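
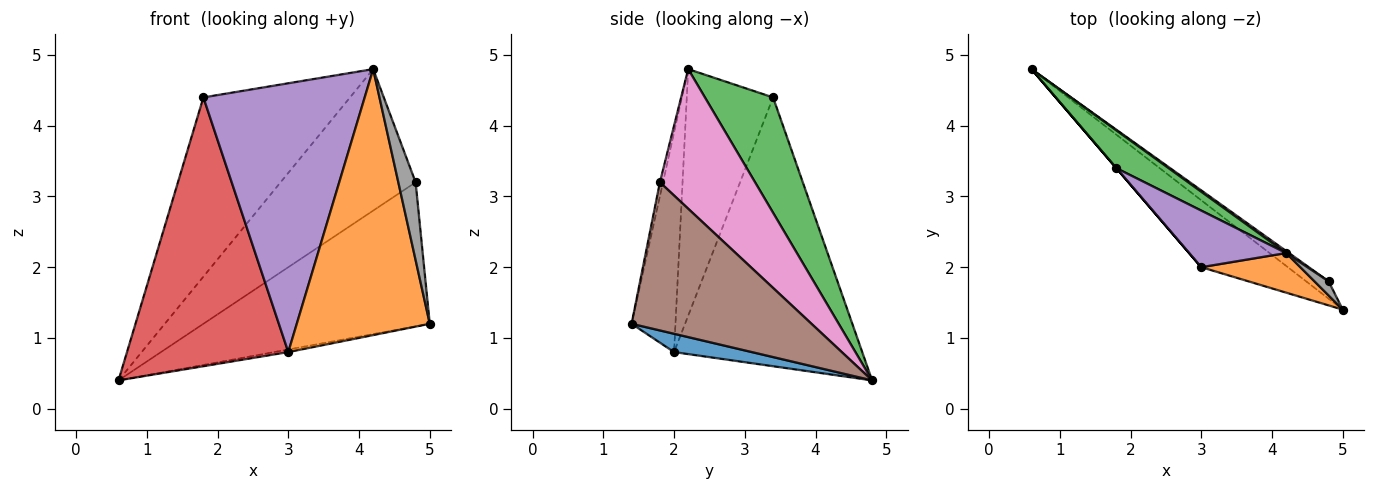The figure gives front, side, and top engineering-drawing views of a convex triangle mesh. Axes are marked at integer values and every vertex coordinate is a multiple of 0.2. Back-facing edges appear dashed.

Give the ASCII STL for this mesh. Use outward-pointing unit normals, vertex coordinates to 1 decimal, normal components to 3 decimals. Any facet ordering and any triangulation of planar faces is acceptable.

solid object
 facet normal 0.207 0.038 -0.978
  outer loop
   vertex 3.0 2.0 0.8
   vertex 0.6 4.8 0.4
   vertex 5.0 1.4 1.2
  endloop
 endfacet
 facet normal -0.310 -0.940 0.140
  outer loop
   vertex 3.0 2.0 0.8
   vertex 5.0 1.4 1.2
   vertex 4.2 2.2 4.8
  endloop
 endfacet
 facet normal 0.414 0.891 0.188
  outer loop
   vertex 1.8 3.4 4.4
   vertex 4.2 2.2 4.8
   vertex 0.6 4.8 0.4
  endloop
 endfacet
 facet normal -0.759 -0.651 0.000
  outer loop
   vertex 1.8 3.4 4.4
   vertex 0.6 4.8 0.4
   vertex 3.0 2.0 0.8
  endloop
 endfacet
 facet normal -0.464 -0.867 0.183
  outer loop
   vertex 1.8 3.4 4.4
   vertex 3.0 2.0 0.8
   vertex 4.2 2.2 4.8
  endloop
 endfacet
 facet normal 0.619 0.779 -0.094
  outer loop
   vertex 4.8 1.8 3.2
   vertex 5.0 1.4 1.2
   vertex 0.6 4.8 0.4
  endloop
 endfacet
 facet normal 0.576 0.817 0.012
  outer loop
   vertex 4.8 1.8 3.2
   vertex 0.6 4.8 0.4
   vertex 4.2 2.2 4.8
  endloop
 endfacet
 facet normal -0.176 -0.968 0.176
  outer loop
   vertex 4.8 1.8 3.2
   vertex 4.2 2.2 4.8
   vertex 5.0 1.4 1.2
  endloop
 endfacet
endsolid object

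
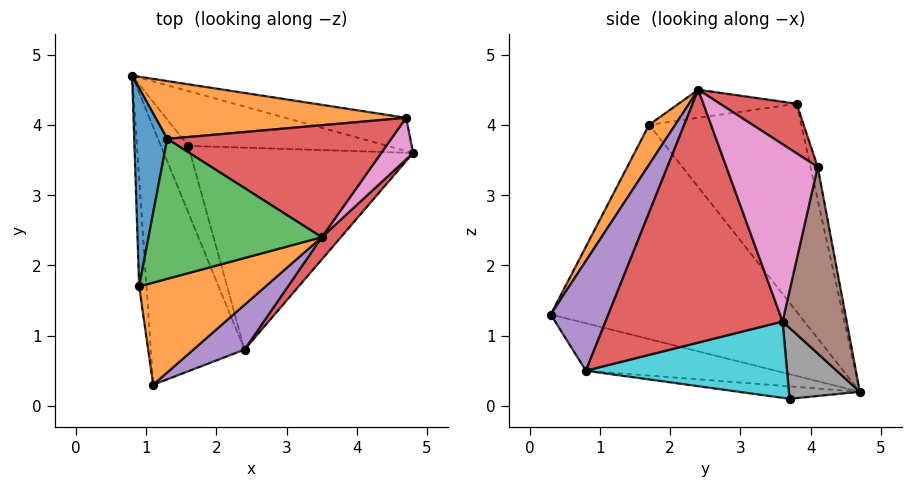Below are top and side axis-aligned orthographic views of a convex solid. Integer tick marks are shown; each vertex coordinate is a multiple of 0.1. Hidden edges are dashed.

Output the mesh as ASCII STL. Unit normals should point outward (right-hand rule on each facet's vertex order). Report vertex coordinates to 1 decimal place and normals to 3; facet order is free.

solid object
 facet normal -0.996 -0.076 -0.034
  outer loop
   vertex 0.9 1.7 4.0
   vertex 0.8 4.7 0.2
   vertex 1.1 0.3 1.3
  endloop
 endfacet
 facet normal 0.146 -0.874 0.464
  outer loop
   vertex 0.9 1.7 4.0
   vertex 1.1 0.3 1.3
   vertex 3.5 2.4 4.5
  endloop
 endfacet
 facet normal -0.438 -0.246 -0.865
  outer loop
   vertex 2.4 0.8 0.5
   vertex 1.1 0.3 1.3
   vertex 0.8 4.7 0.2
  endloop
 endfacet
 facet normal 0.751 -0.658 0.057
  outer loop
   vertex 2.4 0.8 0.5
   vertex 4.8 3.6 1.2
   vertex 3.5 2.4 4.5
  endloop
 endfacet
 facet normal 0.464 -0.859 0.216
  outer loop
   vertex 2.4 0.8 0.5
   vertex 3.5 2.4 4.5
   vertex 1.1 0.3 1.3
  endloop
 endfacet
 facet normal 0.306 0.931 -0.198
  outer loop
   vertex 4.7 4.1 3.4
   vertex 4.8 3.6 1.2
   vertex 0.8 4.7 0.2
  endloop
 endfacet
 facet normal 0.851 -0.502 0.153
  outer loop
   vertex 4.7 4.1 3.4
   vertex 3.5 2.4 4.5
   vertex 4.8 3.6 1.2
  endloop
 endfacet
 facet normal 0.315 0.341 -0.886
  outer loop
   vertex 1.6 3.7 0.1
   vertex 0.8 4.7 0.2
   vertex 4.8 3.6 1.2
  endloop
 endfacet
 facet normal -0.402 -0.233 -0.886
  outer loop
   vertex 1.6 3.7 0.1
   vertex 2.4 0.8 0.5
   vertex 0.8 4.7 0.2
  endloop
 endfacet
 facet normal 0.324 -0.041 -0.945
  outer loop
   vertex 1.6 3.7 0.1
   vertex 4.8 3.6 1.2
   vertex 2.4 0.8 0.5
  endloop
 endfacet
 facet normal -0.974 0.163 0.155
  outer loop
   vertex 1.3 3.8 4.3
   vertex 0.8 4.7 0.2
   vertex 0.9 1.7 4.0
  endloop
 endfacet
 facet normal -0.028 0.976 0.218
  outer loop
   vertex 1.3 3.8 4.3
   vertex 4.7 4.1 3.4
   vertex 0.8 4.7 0.2
  endloop
 endfacet
 facet normal -0.159 -0.110 0.981
  outer loop
   vertex 1.3 3.8 4.3
   vertex 0.9 1.7 4.0
   vertex 3.5 2.4 4.5
  endloop
 endfacet
 facet normal 0.195 0.432 0.880
  outer loop
   vertex 1.3 3.8 4.3
   vertex 3.5 2.4 4.5
   vertex 4.7 4.1 3.4
  endloop
 endfacet
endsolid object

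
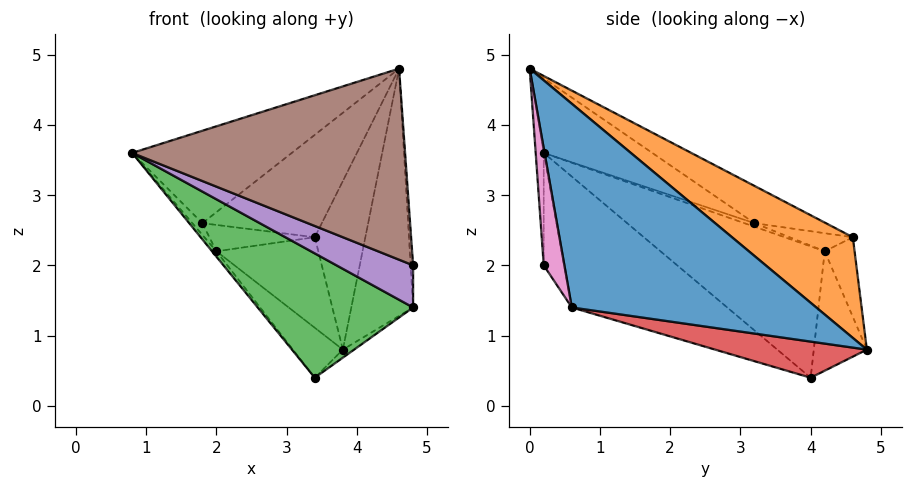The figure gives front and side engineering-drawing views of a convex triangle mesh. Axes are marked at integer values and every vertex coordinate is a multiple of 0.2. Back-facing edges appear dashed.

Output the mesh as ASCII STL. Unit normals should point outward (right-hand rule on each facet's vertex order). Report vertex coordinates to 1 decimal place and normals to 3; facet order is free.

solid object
 facet normal 0.965 0.244 0.100
  outer loop
   vertex 4.6 0.0 4.8
   vertex 4.8 0.6 1.4
   vertex 3.8 4.8 0.8
  endloop
 endfacet
 facet normal 0.889 0.372 0.269
  outer loop
   vertex 3.4 4.6 2.4
   vertex 4.6 0.0 4.8
   vertex 3.8 4.8 0.8
  endloop
 endfacet
 facet normal -0.408 -0.408 -0.816
  outer loop
   vertex 3.4 4.0 0.4
   vertex 4.8 0.6 1.4
   vertex 0.8 0.2 3.6
  endloop
 endfacet
 facet normal 0.656 0.049 -0.753
  outer loop
   vertex 3.4 4.0 0.4
   vertex 3.8 4.8 0.8
   vertex 4.8 0.6 1.4
  endloop
 endfacet
 facet normal -0.217 -0.812 -0.542
  outer loop
   vertex 4.8 0.2 2.0
   vertex 0.8 0.2 3.6
   vertex 4.8 0.6 1.4
  endloop
 endfacet
 facet normal -0.029 -0.997 -0.073
  outer loop
   vertex 4.8 0.2 2.0
   vertex 4.6 0.0 4.8
   vertex 0.8 0.2 3.6
  endloop
 endfacet
 facet normal 0.990 0.119 0.079
  outer loop
   vertex 4.8 0.2 2.0
   vertex 4.8 0.6 1.4
   vertex 4.6 0.0 4.8
  endloop
 endfacet
 facet normal -0.281 0.958 0.050
  outer loop
   vertex 2.0 4.2 2.2
   vertex 3.4 4.6 2.4
   vertex 3.8 4.8 0.8
  endloop
 endfacet
 facet normal -0.613 0.577 -0.541
  outer loop
   vertex 2.0 4.2 2.2
   vertex 3.8 4.8 0.8
   vertex 3.4 4.0 0.4
  endloop
 endfacet
 facet normal -0.788 0.021 -0.615
  outer loop
   vertex 2.0 4.2 2.2
   vertex 3.4 4.0 0.4
   vertex 0.8 0.2 3.6
  endloop
 endfacet
 facet normal -0.260 0.382 0.887
  outer loop
   vertex 1.8 3.2 2.6
   vertex 0.8 0.2 3.6
   vertex 4.6 0.0 4.8
  endloop
 endfacet
 facet normal -0.408 0.408 0.816
  outer loop
   vertex 1.8 3.2 2.6
   vertex 2.0 4.2 2.2
   vertex 0.8 0.2 3.6
  endloop
 endfacet
 facet normal -0.239 0.399 0.885
  outer loop
   vertex 1.8 3.2 2.6
   vertex 4.6 0.0 4.8
   vertex 3.4 4.6 2.4
  endloop
 endfacet
 facet normal -0.241 0.402 0.884
  outer loop
   vertex 1.8 3.2 2.6
   vertex 3.4 4.6 2.4
   vertex 2.0 4.2 2.2
  endloop
 endfacet
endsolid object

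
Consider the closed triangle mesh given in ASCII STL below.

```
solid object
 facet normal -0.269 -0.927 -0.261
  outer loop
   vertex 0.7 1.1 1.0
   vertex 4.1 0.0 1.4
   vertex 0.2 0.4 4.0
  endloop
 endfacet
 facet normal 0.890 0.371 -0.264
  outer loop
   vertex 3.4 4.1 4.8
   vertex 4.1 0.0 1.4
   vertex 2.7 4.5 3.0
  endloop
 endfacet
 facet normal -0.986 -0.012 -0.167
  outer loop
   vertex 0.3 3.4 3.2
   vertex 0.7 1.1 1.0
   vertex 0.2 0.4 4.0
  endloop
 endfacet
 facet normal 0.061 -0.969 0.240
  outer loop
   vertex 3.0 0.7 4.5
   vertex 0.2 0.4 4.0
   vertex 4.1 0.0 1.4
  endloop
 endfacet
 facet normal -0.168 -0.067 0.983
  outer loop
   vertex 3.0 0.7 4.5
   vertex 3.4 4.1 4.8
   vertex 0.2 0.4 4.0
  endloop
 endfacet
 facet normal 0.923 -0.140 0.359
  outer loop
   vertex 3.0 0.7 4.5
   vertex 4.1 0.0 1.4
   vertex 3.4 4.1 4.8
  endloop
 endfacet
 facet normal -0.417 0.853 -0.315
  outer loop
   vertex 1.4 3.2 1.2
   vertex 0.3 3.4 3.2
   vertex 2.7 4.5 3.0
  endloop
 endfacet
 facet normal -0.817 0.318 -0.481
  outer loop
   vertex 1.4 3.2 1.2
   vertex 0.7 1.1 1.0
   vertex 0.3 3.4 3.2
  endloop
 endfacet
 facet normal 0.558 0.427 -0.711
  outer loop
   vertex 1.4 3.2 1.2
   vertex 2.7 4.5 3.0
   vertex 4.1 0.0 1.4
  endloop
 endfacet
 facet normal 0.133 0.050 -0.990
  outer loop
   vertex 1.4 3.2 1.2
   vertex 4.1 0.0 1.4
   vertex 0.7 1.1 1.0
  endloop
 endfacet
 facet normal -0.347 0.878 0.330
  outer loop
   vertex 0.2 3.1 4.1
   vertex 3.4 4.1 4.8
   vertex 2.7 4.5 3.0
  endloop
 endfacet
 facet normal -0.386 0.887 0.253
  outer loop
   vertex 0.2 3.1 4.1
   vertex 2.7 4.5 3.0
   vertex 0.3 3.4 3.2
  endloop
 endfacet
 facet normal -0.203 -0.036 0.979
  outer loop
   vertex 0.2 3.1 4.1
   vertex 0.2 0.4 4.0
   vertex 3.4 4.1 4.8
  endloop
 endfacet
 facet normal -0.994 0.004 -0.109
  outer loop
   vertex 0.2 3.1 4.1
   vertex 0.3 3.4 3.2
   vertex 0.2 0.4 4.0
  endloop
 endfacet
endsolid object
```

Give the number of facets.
14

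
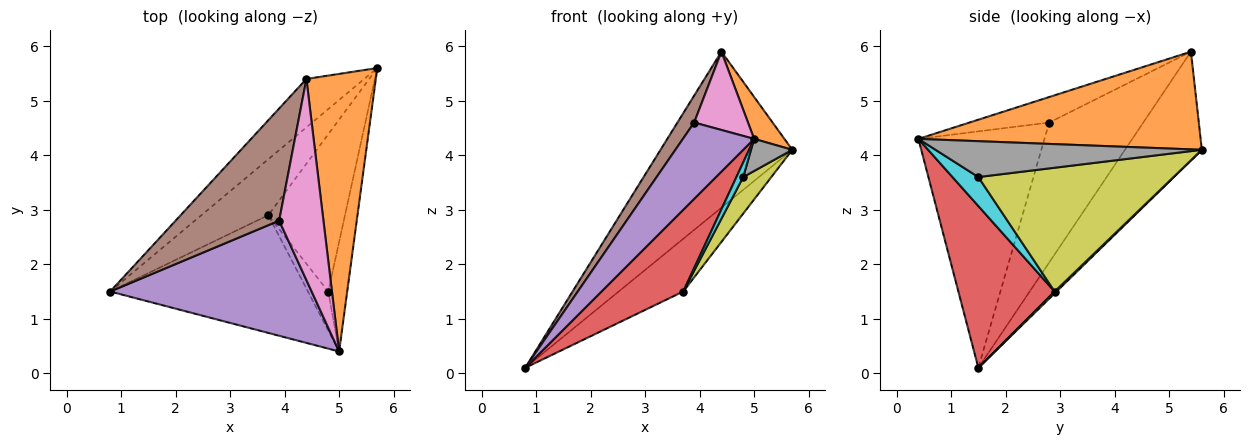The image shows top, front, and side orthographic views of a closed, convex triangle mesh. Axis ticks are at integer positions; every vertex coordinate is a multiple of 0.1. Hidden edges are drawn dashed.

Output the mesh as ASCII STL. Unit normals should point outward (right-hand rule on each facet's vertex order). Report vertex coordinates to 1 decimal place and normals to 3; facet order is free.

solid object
 facet normal -0.487 0.834 -0.259
  outer loop
   vertex 4.4 5.4 5.9
   vertex 5.7 5.6 4.1
   vertex 0.8 1.5 0.1
  endloop
 endfacet
 facet normal 0.812 -0.087 0.577
  outer loop
   vertex 4.4 5.4 5.9
   vertex 5.0 0.4 4.3
   vertex 5.7 5.6 4.1
  endloop
 endfacet
 facet normal 0.020 0.686 -0.728
  outer loop
   vertex 3.7 2.9 1.5
   vertex 0.8 1.5 0.1
   vertex 5.7 5.6 4.1
  endloop
 endfacet
 facet normal 0.558 -0.474 -0.682
  outer loop
   vertex 3.7 2.9 1.5
   vertex 5.0 0.4 4.3
   vertex 0.8 1.5 0.1
  endloop
 endfacet
 facet normal -0.699 -0.395 0.596
  outer loop
   vertex 3.9 2.8 4.6
   vertex 0.8 1.5 0.1
   vertex 5.0 0.4 4.3
  endloop
 endfacet
 facet normal -0.796 -0.141 0.589
  outer loop
   vertex 3.9 2.8 4.6
   vertex 4.4 5.4 5.9
   vertex 0.8 1.5 0.1
  endloop
 endfacet
 facet normal -0.473 -0.319 0.821
  outer loop
   vertex 3.9 2.8 4.6
   vertex 5.0 0.4 4.3
   vertex 4.4 5.4 5.9
  endloop
 endfacet
 facet normal 0.876 -0.136 -0.463
  outer loop
   vertex 4.8 1.5 3.6
   vertex 5.7 5.6 4.1
   vertex 5.0 0.4 4.3
  endloop
 endfacet
 facet normal 0.844 -0.121 -0.523
  outer loop
   vertex 4.8 1.5 3.6
   vertex 3.7 2.9 1.5
   vertex 5.7 5.6 4.1
  endloop
 endfacet
 facet normal 0.801 -0.211 -0.560
  outer loop
   vertex 4.8 1.5 3.6
   vertex 5.0 0.4 4.3
   vertex 3.7 2.9 1.5
  endloop
 endfacet
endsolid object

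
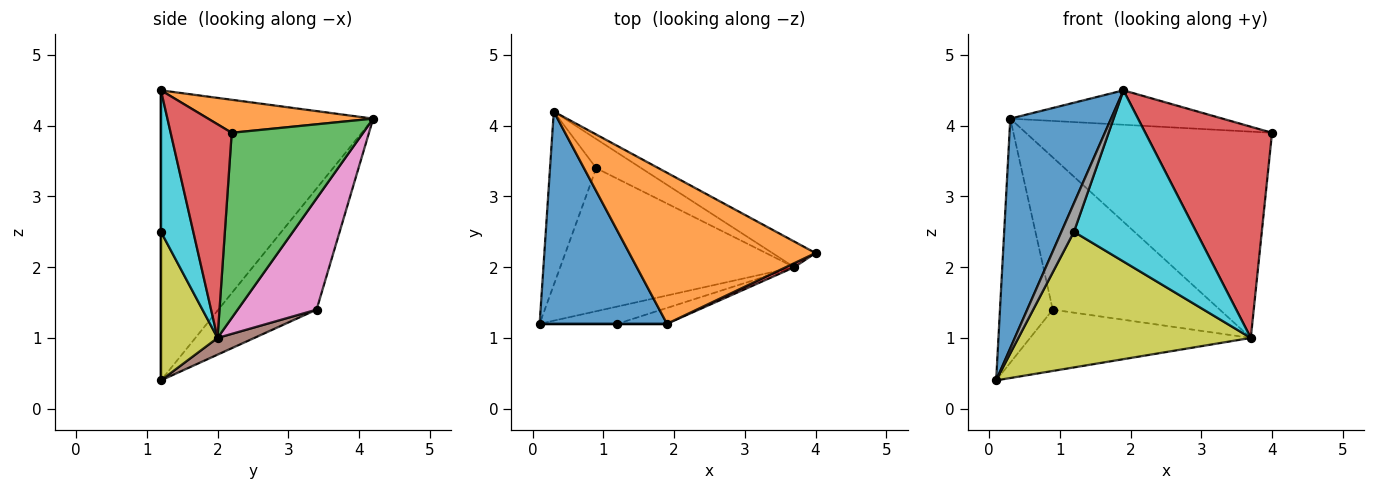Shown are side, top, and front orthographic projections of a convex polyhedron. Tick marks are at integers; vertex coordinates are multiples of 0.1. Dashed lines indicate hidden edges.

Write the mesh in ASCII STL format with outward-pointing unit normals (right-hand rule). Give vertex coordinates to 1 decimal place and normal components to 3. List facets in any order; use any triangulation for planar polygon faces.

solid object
 facet normal -0.840 -0.399 0.369
  outer loop
   vertex 1.9 1.2 4.5
   vertex 0.3 4.2 4.1
   vertex 0.1 1.2 0.4
  endloop
 endfacet
 facet normal 0.170 0.219 0.961
  outer loop
   vertex 1.9 1.2 4.5
   vertex 4.0 2.2 3.9
   vertex 0.3 4.2 4.1
  endloop
 endfacet
 facet normal 0.468 0.877 -0.109
  outer loop
   vertex 3.7 2.0 1.0
   vertex 0.3 4.2 4.1
   vertex 4.0 2.2 3.9
  endloop
 endfacet
 facet normal 0.434 -0.901 0.017
  outer loop
   vertex 3.7 2.0 1.0
   vertex 4.0 2.2 3.9
   vertex 1.9 1.2 4.5
  endloop
 endfacet
 facet normal -0.835 0.448 -0.318
  outer loop
   vertex 0.9 3.4 1.4
   vertex 0.1 1.2 0.4
   vertex 0.3 4.2 4.1
  endloop
 endfacet
 facet normal 0.066 0.393 -0.917
  outer loop
   vertex 0.9 3.4 1.4
   vertex 3.7 2.0 1.0
   vertex 0.1 1.2 0.4
  endloop
 endfacet
 facet normal 0.421 0.891 -0.170
  outer loop
   vertex 0.9 3.4 1.4
   vertex 0.3 4.2 4.1
   vertex 3.7 2.0 1.0
  endloop
 endfacet
 facet normal 0.000 -1.000 0.000
  outer loop
   vertex 1.2 1.2 2.5
   vertex 1.9 1.2 4.5
   vertex 0.1 1.2 0.4
  endloop
 endfacet
 facet normal 0.235 -0.964 -0.123
  outer loop
   vertex 1.2 1.2 2.5
   vertex 0.1 1.2 0.4
   vertex 3.7 2.0 1.0
  endloop
 endfacet
 facet normal 0.255 -0.963 -0.089
  outer loop
   vertex 1.2 1.2 2.5
   vertex 3.7 2.0 1.0
   vertex 1.9 1.2 4.5
  endloop
 endfacet
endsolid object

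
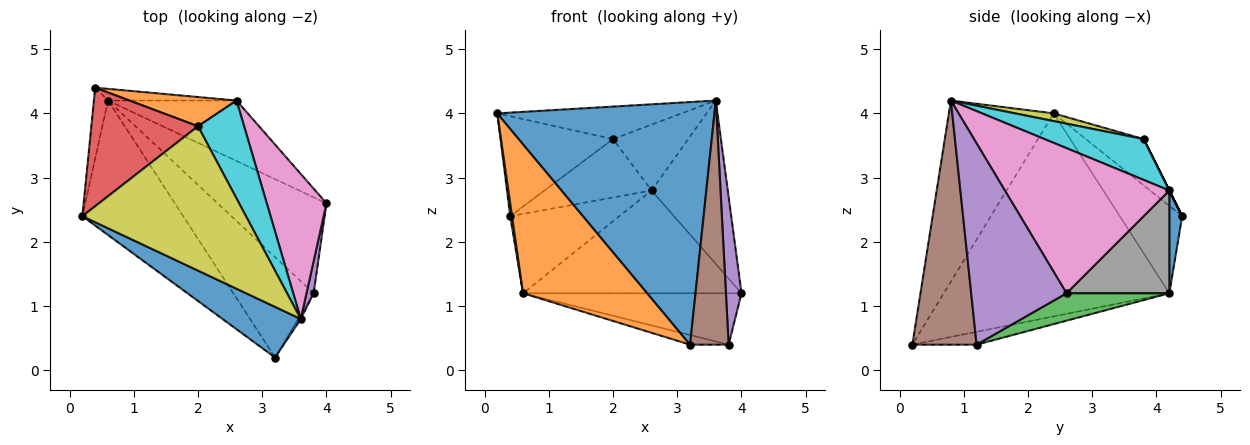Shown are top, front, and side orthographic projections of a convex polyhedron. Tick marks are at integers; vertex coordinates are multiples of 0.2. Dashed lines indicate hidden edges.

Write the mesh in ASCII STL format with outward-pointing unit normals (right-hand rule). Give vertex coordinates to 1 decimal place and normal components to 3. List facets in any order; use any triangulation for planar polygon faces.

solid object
 facet normal -0.427 -0.885 0.185
  outer loop
   vertex 3.6 0.8 4.2
   vertex 0.2 2.4 4.0
   vertex 3.2 0.2 0.4
  endloop
 endfacet
 facet normal -0.803 -0.442 -0.399
  outer loop
   vertex 0.6 4.2 1.2
   vertex 3.2 0.2 0.4
   vertex 0.2 2.4 4.0
  endloop
 endfacet
 facet normal 0.217 0.461 -0.861
  outer loop
   vertex 3.8 1.2 0.4
   vertex 0.6 4.2 1.2
   vertex 4.0 2.6 1.2
  endloop
 endfacet
 facet normal -0.157 0.094 -0.983
  outer loop
   vertex 3.8 1.2 0.4
   vertex 3.2 0.2 0.4
   vertex 0.6 4.2 1.2
  endloop
 endfacet
 facet normal 0.986 -0.161 0.035
  outer loop
   vertex 3.8 1.2 0.4
   vertex 4.0 2.6 1.2
   vertex 3.6 0.8 4.2
  endloop
 endfacet
 facet normal 0.857 -0.514 -0.009
  outer loop
   vertex 3.8 1.2 0.4
   vertex 3.6 0.8 4.2
   vertex 3.2 0.2 0.4
  endloop
 endfacet
 facet normal 0.850 0.394 0.350
  outer loop
   vertex 2.6 4.2 2.8
   vertex 3.6 0.8 4.2
   vertex 4.0 2.6 1.2
  endloop
 endfacet
 facet normal 0.376 0.799 -0.470
  outer loop
   vertex 2.6 4.2 2.8
   vertex 4.0 2.6 1.2
   vertex 0.6 4.2 1.2
  endloop
 endfacet
 facet normal 0.046 0.219 0.975
  outer loop
   vertex 2.0 3.8 3.6
   vertex 0.2 2.4 4.0
   vertex 3.6 0.8 4.2
  endloop
 endfacet
 facet normal 0.592 0.450 0.669
  outer loop
   vertex 2.0 3.8 3.6
   vertex 3.6 0.8 4.2
   vertex 2.6 4.2 2.8
  endloop
 endfacet
 facet normal 0.116 0.983 -0.145
  outer loop
   vertex 0.4 4.4 2.4
   vertex 2.6 4.2 2.8
   vertex 0.6 4.2 1.2
  endloop
 endfacet
 facet normal 0.000 0.894 0.447
  outer loop
   vertex 0.4 4.4 2.4
   vertex 2.0 3.8 3.6
   vertex 2.6 4.2 2.8
  endloop
 endfacet
 facet normal -0.987 -0.029 -0.160
  outer loop
   vertex 0.4 4.4 2.4
   vertex 0.6 4.2 1.2
   vertex 0.2 2.4 4.0
  endloop
 endfacet
 facet normal -0.315 0.612 0.726
  outer loop
   vertex 0.4 4.4 2.4
   vertex 0.2 2.4 4.0
   vertex 2.0 3.8 3.6
  endloop
 endfacet
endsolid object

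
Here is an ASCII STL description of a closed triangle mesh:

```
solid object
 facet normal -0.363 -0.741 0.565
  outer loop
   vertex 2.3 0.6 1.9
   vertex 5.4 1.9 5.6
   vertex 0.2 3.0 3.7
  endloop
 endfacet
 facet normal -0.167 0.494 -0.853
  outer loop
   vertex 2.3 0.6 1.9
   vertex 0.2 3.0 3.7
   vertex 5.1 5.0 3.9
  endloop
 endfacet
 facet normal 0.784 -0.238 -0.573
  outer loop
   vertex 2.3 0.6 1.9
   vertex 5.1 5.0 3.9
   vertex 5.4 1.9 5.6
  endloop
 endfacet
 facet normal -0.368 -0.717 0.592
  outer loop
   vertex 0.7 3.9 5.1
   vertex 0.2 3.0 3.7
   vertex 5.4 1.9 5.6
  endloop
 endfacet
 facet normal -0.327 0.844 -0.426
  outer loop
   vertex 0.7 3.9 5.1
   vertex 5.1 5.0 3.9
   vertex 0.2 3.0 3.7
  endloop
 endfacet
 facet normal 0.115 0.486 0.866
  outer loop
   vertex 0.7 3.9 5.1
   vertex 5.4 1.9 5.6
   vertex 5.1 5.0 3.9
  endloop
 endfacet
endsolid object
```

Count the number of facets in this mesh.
6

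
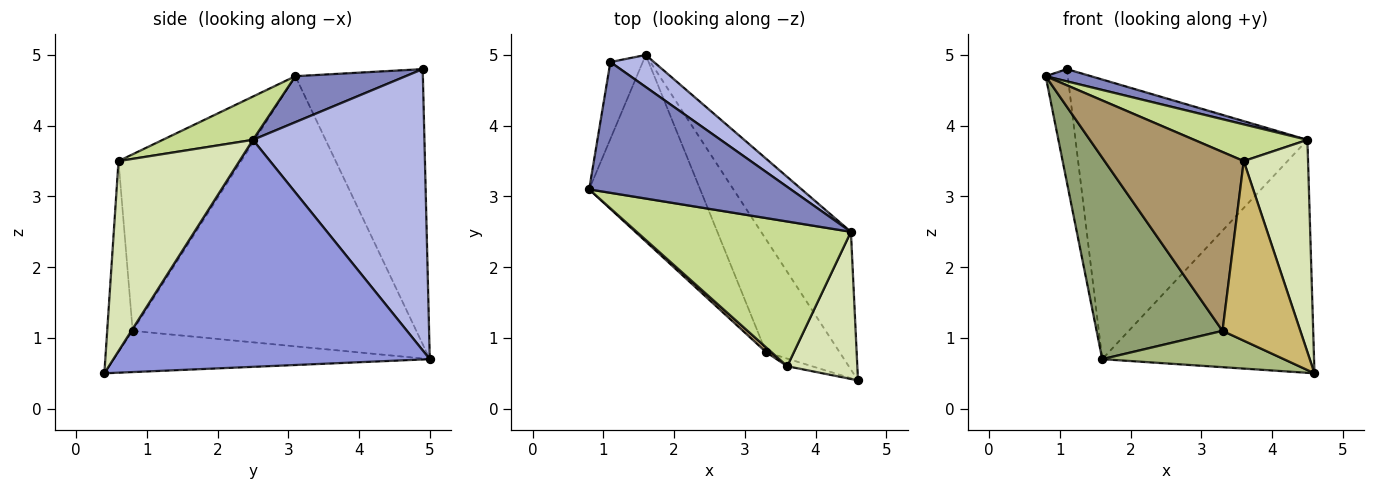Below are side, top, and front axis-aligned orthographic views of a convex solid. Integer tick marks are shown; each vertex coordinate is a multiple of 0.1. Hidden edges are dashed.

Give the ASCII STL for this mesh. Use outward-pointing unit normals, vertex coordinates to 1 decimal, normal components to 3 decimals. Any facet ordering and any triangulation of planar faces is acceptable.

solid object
 facet normal -0.979 0.170 -0.115
  outer loop
   vertex 1.1 4.9 4.8
   vertex 1.6 5.0 0.7
   vertex 0.8 3.1 4.7
  endloop
 endfacet
 facet normal 0.221 -0.091 0.971
  outer loop
   vertex 4.5 2.5 3.8
   vertex 1.1 4.9 4.8
   vertex 0.8 3.1 4.7
  endloop
 endfacet
 facet normal 0.789 0.528 -0.312
  outer loop
   vertex 4.5 2.5 3.8
   vertex 4.6 0.4 0.5
   vertex 1.6 5.0 0.7
  endloop
 endfacet
 facet normal 0.592 0.801 0.092
  outer loop
   vertex 4.5 2.5 3.8
   vertex 1.6 5.0 0.7
   vertex 1.1 4.9 4.8
  endloop
 endfacet
 facet normal -0.856 -0.380 -0.352
  outer loop
   vertex 3.3 0.8 1.1
   vertex 0.8 3.1 4.7
   vertex 1.6 5.0 0.7
  endloop
 endfacet
 facet normal -0.471 -0.271 -0.840
  outer loop
   vertex 3.3 0.8 1.1
   vertex 1.6 5.0 0.7
   vertex 4.6 0.4 0.5
  endloop
 endfacet
 facet normal 0.192 -0.241 0.951
  outer loop
   vertex 3.6 0.6 3.5
   vertex 4.5 2.5 3.8
   vertex 0.8 3.1 4.7
  endloop
 endfacet
 facet normal 0.839 -0.447 0.310
  outer loop
   vertex 3.6 0.6 3.5
   vertex 4.6 0.4 0.5
   vertex 4.5 2.5 3.8
  endloop
 endfacet
 facet normal -0.661 -0.750 0.020
  outer loop
   vertex 3.6 0.6 3.5
   vertex 0.8 3.1 4.7
   vertex 3.3 0.8 1.1
  endloop
 endfacet
 facet normal -0.311 -0.950 -0.040
  outer loop
   vertex 3.6 0.6 3.5
   vertex 3.3 0.8 1.1
   vertex 4.6 0.4 0.5
  endloop
 endfacet
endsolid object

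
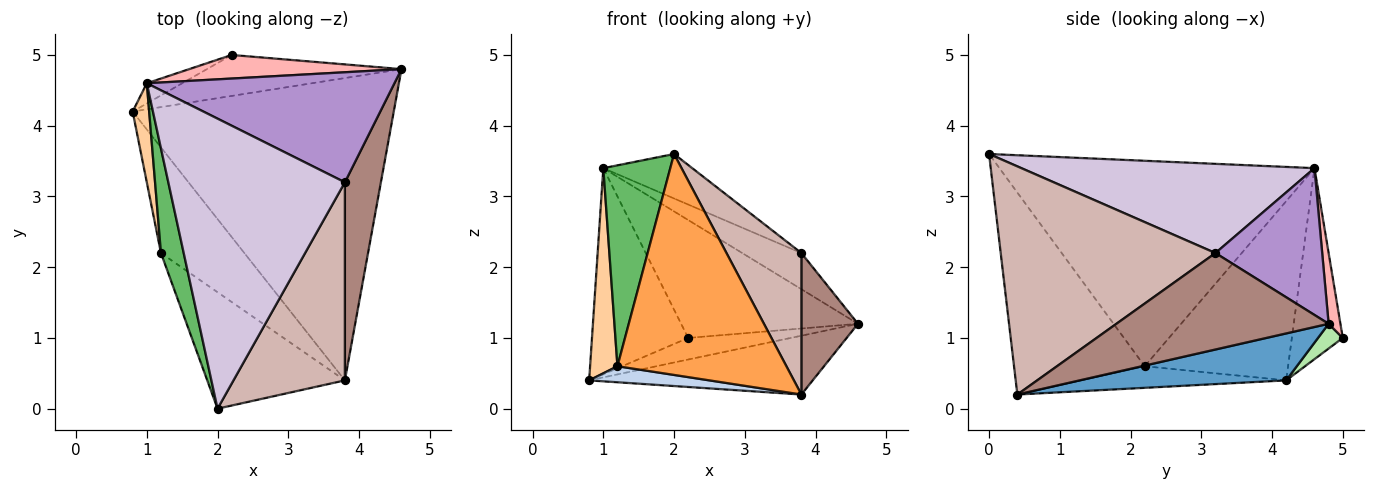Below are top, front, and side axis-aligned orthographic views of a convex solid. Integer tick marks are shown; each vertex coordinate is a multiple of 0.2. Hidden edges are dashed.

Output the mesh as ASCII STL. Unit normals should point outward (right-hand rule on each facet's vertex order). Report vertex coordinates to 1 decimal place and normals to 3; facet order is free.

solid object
 facet normal 0.174 0.188 -0.967
  outer loop
   vertex 3.8 0.4 0.2
   vertex 0.8 4.2 0.4
   vertex 4.6 4.8 1.2
  endloop
 endfacet
 facet normal -0.248 -0.145 -0.958
  outer loop
   vertex 1.2 2.2 0.6
   vertex 0.8 4.2 0.4
   vertex 3.8 0.4 0.2
  endloop
 endfacet
 facet normal -0.565 -0.730 -0.385
  outer loop
   vertex 1.2 2.2 0.6
   vertex 3.8 0.4 0.2
   vertex 2.0 0.0 3.6
  endloop
 endfacet
 facet normal -0.978 -0.187 0.090
  outer loop
   vertex 1.2 2.2 0.6
   vertex 1.0 4.6 3.4
   vertex 0.8 4.2 0.4
  endloop
 endfacet
 facet normal -0.972 -0.207 0.108
  outer loop
   vertex 1.2 2.2 0.6
   vertex 2.0 0.0 3.6
   vertex 1.0 4.6 3.4
  endloop
 endfacet
 facet normal 0.112 0.463 -0.879
  outer loop
   vertex 2.2 5.0 1.0
   vertex 4.6 4.8 1.2
   vertex 0.8 4.2 0.4
  endloop
 endfacet
 facet normal -0.466 0.880 -0.086
  outer loop
   vertex 2.2 5.0 1.0
   vertex 0.8 4.2 0.4
   vertex 1.0 4.6 3.4
  endloop
 endfacet
 facet normal 0.065 0.978 0.196
  outer loop
   vertex 2.2 5.0 1.0
   vertex 1.0 4.6 3.4
   vertex 4.6 4.8 1.2
  endloop
 endfacet
 facet normal 0.491 0.272 0.828
  outer loop
   vertex 3.8 3.2 2.2
   vertex 4.6 4.8 1.2
   vertex 1.0 4.6 3.4
  endloop
 endfacet
 facet normal 0.447 0.136 0.884
  outer loop
   vertex 3.8 3.2 2.2
   vertex 1.0 4.6 3.4
   vertex 2.0 0.0 3.6
  endloop
 endfacet
 facet normal 0.909 -0.242 0.339
  outer loop
   vertex 3.8 3.2 2.2
   vertex 3.8 0.4 0.2
   vertex 4.6 4.8 1.2
  endloop
 endfacet
 facet normal 0.857 -0.299 0.419
  outer loop
   vertex 3.8 3.2 2.2
   vertex 2.0 0.0 3.6
   vertex 3.8 0.4 0.2
  endloop
 endfacet
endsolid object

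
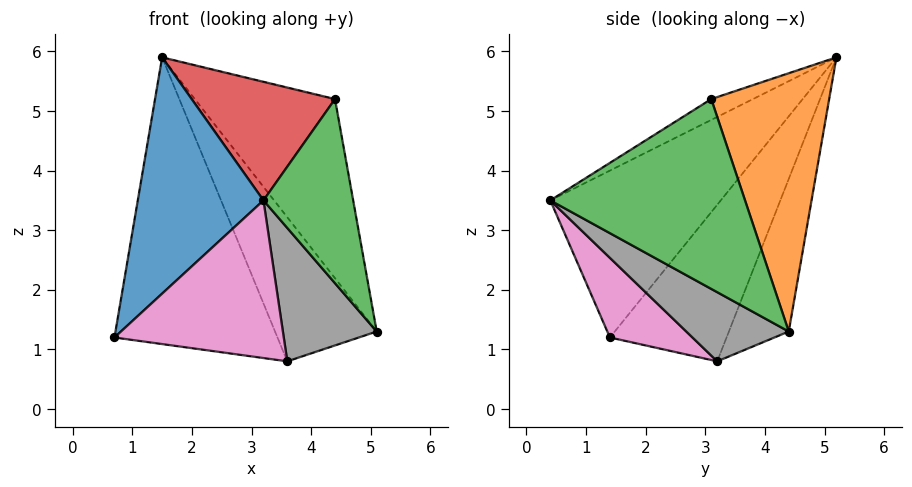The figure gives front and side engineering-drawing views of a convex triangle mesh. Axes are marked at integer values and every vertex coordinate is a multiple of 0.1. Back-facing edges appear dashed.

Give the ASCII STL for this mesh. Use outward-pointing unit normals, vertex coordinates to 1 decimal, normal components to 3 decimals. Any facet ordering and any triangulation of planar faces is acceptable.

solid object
 facet normal -0.685 -0.505 0.525
  outer loop
   vertex 3.2 0.4 3.5
   vertex 1.5 5.2 5.9
   vertex 0.7 1.4 1.2
  endloop
 endfacet
 facet normal 0.604 0.718 0.348
  outer loop
   vertex 4.4 3.1 5.2
   vertex 5.1 4.4 1.3
   vertex 1.5 5.2 5.9
  endloop
 endfacet
 facet normal 0.908 -0.418 0.024
  outer loop
   vertex 4.4 3.1 5.2
   vertex 3.2 0.4 3.5
   vertex 5.1 4.4 1.3
  endloop
 endfacet
 facet normal -0.140 -0.482 0.865
  outer loop
   vertex 4.4 3.1 5.2
   vertex 1.5 5.2 5.9
   vertex 3.2 0.4 3.5
  endloop
 endfacet
 facet normal -0.508 0.710 -0.488
  outer loop
   vertex 3.6 3.2 0.8
   vertex 0.7 1.4 1.2
   vertex 1.5 5.2 5.9
  endloop
 endfacet
 facet normal -0.445 0.756 -0.480
  outer loop
   vertex 3.6 3.2 0.8
   vertex 1.5 5.2 5.9
   vertex 5.1 4.4 1.3
  endloop
 endfacet
 facet normal 0.331 -0.679 -0.655
  outer loop
   vertex 3.6 3.2 0.8
   vertex 3.2 0.4 3.5
   vertex 0.7 1.4 1.2
  endloop
 endfacet
 facet normal 0.635 -0.581 -0.509
  outer loop
   vertex 3.6 3.2 0.8
   vertex 5.1 4.4 1.3
   vertex 3.2 0.4 3.5
  endloop
 endfacet
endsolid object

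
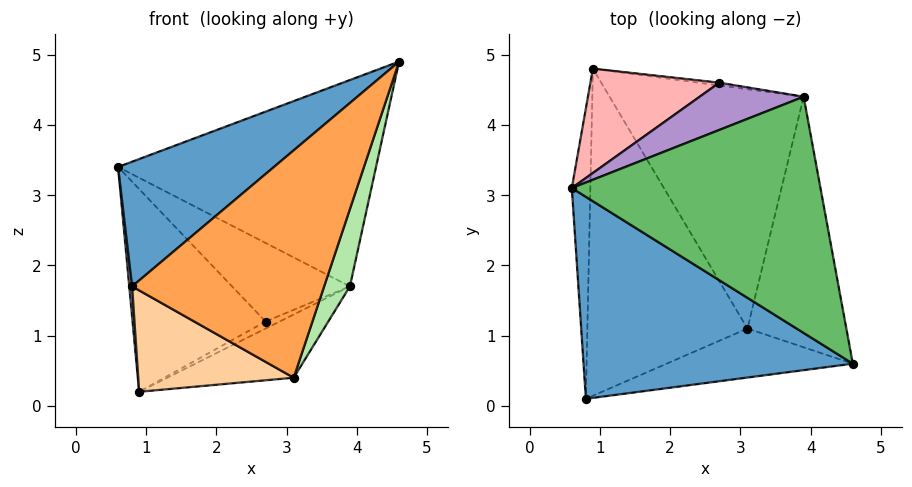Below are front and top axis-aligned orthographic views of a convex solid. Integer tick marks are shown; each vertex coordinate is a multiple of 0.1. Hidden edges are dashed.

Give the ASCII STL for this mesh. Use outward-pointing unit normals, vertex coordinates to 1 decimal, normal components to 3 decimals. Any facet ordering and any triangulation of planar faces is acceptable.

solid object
 facet normal -0.543 -0.441 0.714
  outer loop
   vertex 0.8 0.1 1.7
   vertex 4.6 0.6 4.9
   vertex 0.6 3.1 3.4
  endloop
 endfacet
 facet normal -0.995 -0.010 -0.099
  outer loop
   vertex 0.9 4.8 0.2
   vertex 0.8 0.1 1.7
   vertex 0.6 3.1 3.4
  endloop
 endfacet
 facet normal 0.293 -0.935 -0.201
  outer loop
   vertex 3.1 1.1 0.4
   vertex 4.6 0.6 4.9
   vertex 0.8 0.1 1.7
  endloop
 endfacet
 facet normal -0.380 -0.274 -0.883
  outer loop
   vertex 3.1 1.1 0.4
   vertex 0.8 0.1 1.7
   vertex 0.9 4.8 0.2
  endloop
 endfacet
 facet normal 0.128 0.653 0.747
  outer loop
   vertex 3.9 4.4 1.7
   vertex 0.6 3.1 3.4
   vertex 4.6 0.6 4.9
  endloop
 endfacet
 facet normal 0.941 -0.100 -0.325
  outer loop
   vertex 3.9 4.4 1.7
   vertex 4.6 0.6 4.9
   vertex 3.1 1.1 0.4
  endloop
 endfacet
 facet normal 0.460 0.227 -0.859
  outer loop
   vertex 3.9 4.4 1.7
   vertex 3.1 1.1 0.4
   vertex 0.9 4.8 0.2
  endloop
 endfacet
 facet normal -0.154 0.879 0.452
  outer loop
   vertex 2.7 4.6 1.2
   vertex 0.9 4.8 0.2
   vertex 0.6 3.1 3.4
  endloop
 endfacet
 facet normal -0.072 0.855 0.514
  outer loop
   vertex 2.7 4.6 1.2
   vertex 0.6 3.1 3.4
   vertex 3.9 4.4 1.7
  endloop
 endfacet
 facet normal 0.296 0.887 -0.355
  outer loop
   vertex 2.7 4.6 1.2
   vertex 3.9 4.4 1.7
   vertex 0.9 4.8 0.2
  endloop
 endfacet
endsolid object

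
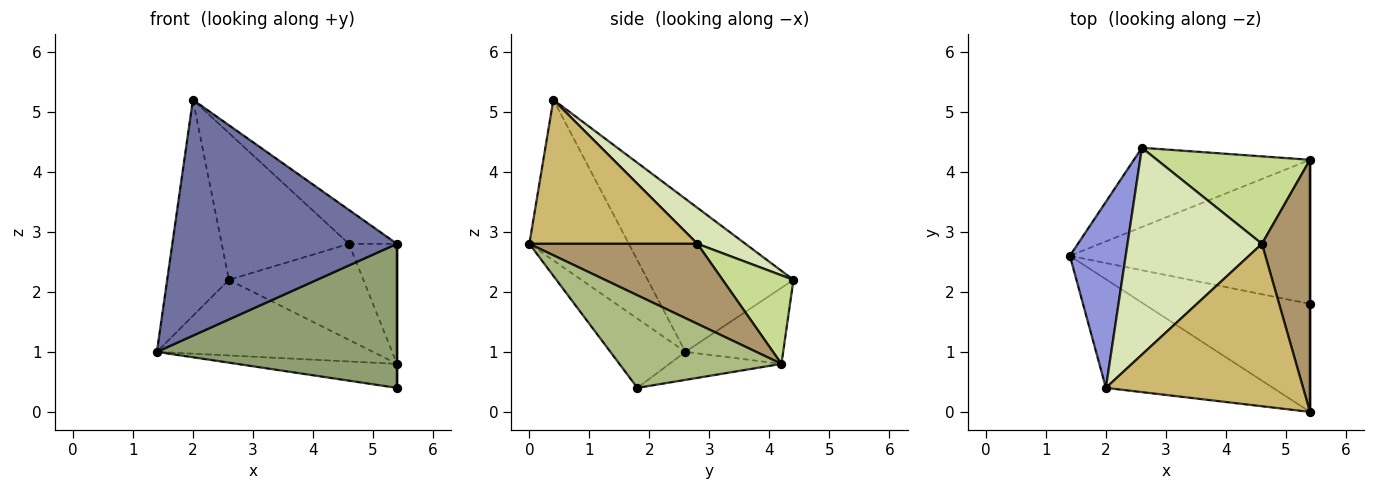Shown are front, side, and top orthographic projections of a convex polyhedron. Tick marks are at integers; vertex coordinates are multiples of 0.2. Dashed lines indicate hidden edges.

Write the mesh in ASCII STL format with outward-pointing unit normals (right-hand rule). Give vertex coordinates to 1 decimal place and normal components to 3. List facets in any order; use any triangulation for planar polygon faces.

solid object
 facet normal -0.373 -0.843 -0.388
  outer loop
   vertex 2.0 0.4 5.2
   vertex 1.4 2.6 1.0
   vertex 5.4 0.0 2.8
  endloop
 endfacet
 facet normal -0.298 0.659 -0.690
  outer loop
   vertex 2.6 4.4 2.2
   vertex 5.4 4.2 0.8
   vertex 1.4 2.6 1.0
  endloop
 endfacet
 facet normal -0.873 0.370 0.318
  outer loop
   vertex 2.6 4.4 2.2
   vertex 1.4 2.6 1.0
   vertex 2.0 0.4 5.2
  endloop
 endfacet
 facet normal -0.114 0.163 -0.980
  outer loop
   vertex 5.4 1.8 0.4
   vertex 1.4 2.6 1.0
   vertex 5.4 4.2 0.8
  endloop
 endfacet
 facet normal -0.243 -0.776 -0.582
  outer loop
   vertex 5.4 1.8 0.4
   vertex 5.4 0.0 2.8
   vertex 1.4 2.6 1.0
  endloop
 endfacet
 facet normal 1.000 0.000 0.000
  outer loop
   vertex 5.4 1.8 0.4
   vertex 5.4 4.2 0.8
   vertex 5.4 0.0 2.8
  endloop
 endfacet
 facet normal 0.363 0.689 0.627
  outer loop
   vertex 4.6 2.8 2.8
   vertex 5.4 4.2 0.8
   vertex 2.6 4.4 2.2
  endloop
 endfacet
 facet normal 0.213 0.565 0.797
  outer loop
   vertex 4.6 2.8 2.8
   vertex 2.6 4.4 2.2
   vertex 2.0 0.4 5.2
  endloop
 endfacet
 facet normal 0.833 0.238 0.500
  outer loop
   vertex 4.6 2.8 2.8
   vertex 5.4 0.0 2.8
   vertex 5.4 4.2 0.8
  endloop
 endfacet
 facet normal 0.582 0.166 0.796
  outer loop
   vertex 4.6 2.8 2.8
   vertex 2.0 0.4 5.2
   vertex 5.4 0.0 2.8
  endloop
 endfacet
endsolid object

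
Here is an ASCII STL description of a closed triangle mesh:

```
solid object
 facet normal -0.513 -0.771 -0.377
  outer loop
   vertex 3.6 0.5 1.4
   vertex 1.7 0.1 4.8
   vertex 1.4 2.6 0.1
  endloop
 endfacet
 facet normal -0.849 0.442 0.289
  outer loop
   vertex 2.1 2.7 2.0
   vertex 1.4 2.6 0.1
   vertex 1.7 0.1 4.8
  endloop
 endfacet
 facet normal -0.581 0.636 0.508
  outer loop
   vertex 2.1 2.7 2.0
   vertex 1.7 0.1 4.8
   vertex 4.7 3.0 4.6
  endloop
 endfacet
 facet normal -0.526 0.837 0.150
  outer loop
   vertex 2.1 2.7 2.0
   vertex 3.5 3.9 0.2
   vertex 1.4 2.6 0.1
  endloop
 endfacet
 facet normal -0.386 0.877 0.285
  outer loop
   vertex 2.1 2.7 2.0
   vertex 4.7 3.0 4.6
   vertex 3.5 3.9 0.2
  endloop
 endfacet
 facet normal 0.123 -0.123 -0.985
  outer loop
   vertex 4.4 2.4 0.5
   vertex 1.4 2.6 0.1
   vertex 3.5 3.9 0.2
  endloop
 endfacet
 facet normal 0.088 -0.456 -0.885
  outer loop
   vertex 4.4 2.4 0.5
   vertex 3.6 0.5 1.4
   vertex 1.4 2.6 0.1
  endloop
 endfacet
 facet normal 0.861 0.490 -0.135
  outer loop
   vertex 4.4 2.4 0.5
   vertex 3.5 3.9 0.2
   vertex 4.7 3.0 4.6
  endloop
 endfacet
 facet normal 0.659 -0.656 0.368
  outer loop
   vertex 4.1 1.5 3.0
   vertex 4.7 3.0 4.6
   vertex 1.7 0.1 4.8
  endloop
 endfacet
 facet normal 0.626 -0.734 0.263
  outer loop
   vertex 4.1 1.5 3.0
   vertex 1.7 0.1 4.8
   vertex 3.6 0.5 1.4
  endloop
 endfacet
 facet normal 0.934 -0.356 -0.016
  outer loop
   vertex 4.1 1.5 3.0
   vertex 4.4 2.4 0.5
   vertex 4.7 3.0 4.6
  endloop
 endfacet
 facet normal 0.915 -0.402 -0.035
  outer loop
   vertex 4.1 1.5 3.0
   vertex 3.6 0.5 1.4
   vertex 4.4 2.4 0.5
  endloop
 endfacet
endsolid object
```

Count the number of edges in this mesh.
18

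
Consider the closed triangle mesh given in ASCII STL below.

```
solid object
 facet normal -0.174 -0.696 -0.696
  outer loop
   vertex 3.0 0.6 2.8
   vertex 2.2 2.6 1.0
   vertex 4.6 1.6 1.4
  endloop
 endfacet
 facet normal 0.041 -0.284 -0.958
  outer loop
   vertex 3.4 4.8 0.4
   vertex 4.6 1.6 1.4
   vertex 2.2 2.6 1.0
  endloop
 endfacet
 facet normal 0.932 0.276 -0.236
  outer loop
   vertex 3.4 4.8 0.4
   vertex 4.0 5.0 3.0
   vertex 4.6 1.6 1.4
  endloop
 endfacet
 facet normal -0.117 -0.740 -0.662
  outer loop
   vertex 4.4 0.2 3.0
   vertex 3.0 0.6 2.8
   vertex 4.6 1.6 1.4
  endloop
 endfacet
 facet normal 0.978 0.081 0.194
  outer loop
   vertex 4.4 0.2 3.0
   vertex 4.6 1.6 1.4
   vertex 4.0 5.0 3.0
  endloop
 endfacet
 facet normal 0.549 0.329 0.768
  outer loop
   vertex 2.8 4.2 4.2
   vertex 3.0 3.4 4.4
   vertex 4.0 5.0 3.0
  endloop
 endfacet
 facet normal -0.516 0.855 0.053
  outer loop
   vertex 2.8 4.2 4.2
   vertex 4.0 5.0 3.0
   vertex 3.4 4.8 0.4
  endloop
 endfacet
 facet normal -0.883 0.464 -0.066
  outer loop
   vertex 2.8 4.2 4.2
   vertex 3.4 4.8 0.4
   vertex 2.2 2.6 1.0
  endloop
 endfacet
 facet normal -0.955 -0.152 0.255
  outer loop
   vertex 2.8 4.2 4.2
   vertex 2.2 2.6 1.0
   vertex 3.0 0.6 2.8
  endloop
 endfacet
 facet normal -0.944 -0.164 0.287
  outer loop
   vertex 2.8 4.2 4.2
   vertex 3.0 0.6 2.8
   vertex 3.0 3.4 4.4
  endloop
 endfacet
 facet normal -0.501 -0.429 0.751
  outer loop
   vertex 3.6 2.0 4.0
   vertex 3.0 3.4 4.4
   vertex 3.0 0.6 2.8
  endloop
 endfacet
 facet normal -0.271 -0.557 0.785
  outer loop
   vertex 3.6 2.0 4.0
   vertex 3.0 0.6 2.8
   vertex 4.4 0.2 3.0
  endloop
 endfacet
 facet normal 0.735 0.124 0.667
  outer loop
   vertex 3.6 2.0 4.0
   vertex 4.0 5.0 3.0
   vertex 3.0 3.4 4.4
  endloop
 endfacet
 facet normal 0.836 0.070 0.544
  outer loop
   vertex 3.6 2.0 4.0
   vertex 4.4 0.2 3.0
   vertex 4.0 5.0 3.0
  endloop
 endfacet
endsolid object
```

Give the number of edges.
21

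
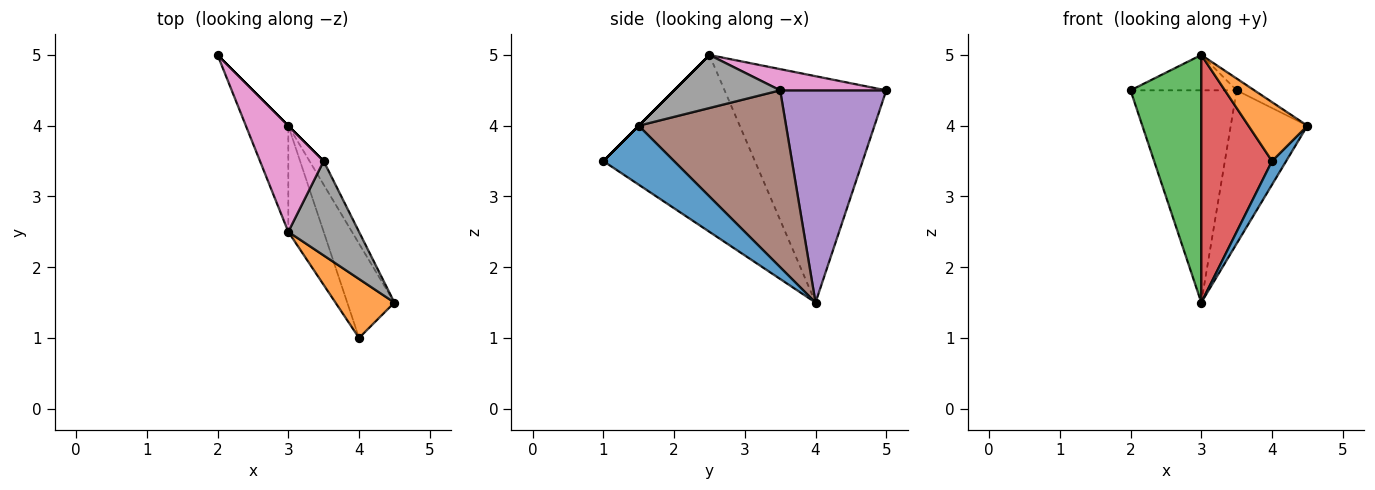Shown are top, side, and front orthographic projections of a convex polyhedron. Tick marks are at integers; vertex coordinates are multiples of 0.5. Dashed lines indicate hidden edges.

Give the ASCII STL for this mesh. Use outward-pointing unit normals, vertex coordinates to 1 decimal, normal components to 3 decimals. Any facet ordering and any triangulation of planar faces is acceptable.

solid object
 facet normal 0.772 -0.154 -0.617
  outer loop
   vertex 3.0 4.0 1.5
   vertex 4.5 1.5 4.0
   vertex 4.0 1.0 3.5
  endloop
 endfacet
 facet normal 0.000 -0.707 0.707
  outer loop
   vertex 3.0 2.5 5.0
   vertex 4.0 1.0 3.5
   vertex 4.5 1.5 4.0
  endloop
 endfacet
 facet normal -0.903 -0.395 -0.169
  outer loop
   vertex 3.0 2.5 5.0
   vertex 2.0 5.0 4.5
   vertex 3.0 4.0 1.5
  endloop
 endfacet
 facet normal -0.892 -0.416 -0.178
  outer loop
   vertex 3.0 2.5 5.0
   vertex 3.0 4.0 1.5
   vertex 4.0 1.0 3.5
  endloop
 endfacet
 facet normal 0.707 0.707 0.000
  outer loop
   vertex 3.5 3.5 4.5
   vertex 3.0 4.0 1.5
   vertex 2.0 5.0 4.5
  endloop
 endfacet
 facet normal 0.885 0.460 -0.071
  outer loop
   vertex 3.5 3.5 4.5
   vertex 4.5 1.5 4.0
   vertex 3.0 4.0 1.5
  endloop
 endfacet
 facet normal 0.302 0.302 0.905
  outer loop
   vertex 3.5 3.5 4.5
   vertex 2.0 5.0 4.5
   vertex 3.0 2.5 5.0
  endloop
 endfacet
 facet normal 0.597 0.100 0.796
  outer loop
   vertex 3.5 3.5 4.5
   vertex 3.0 2.5 5.0
   vertex 4.5 1.5 4.0
  endloop
 endfacet
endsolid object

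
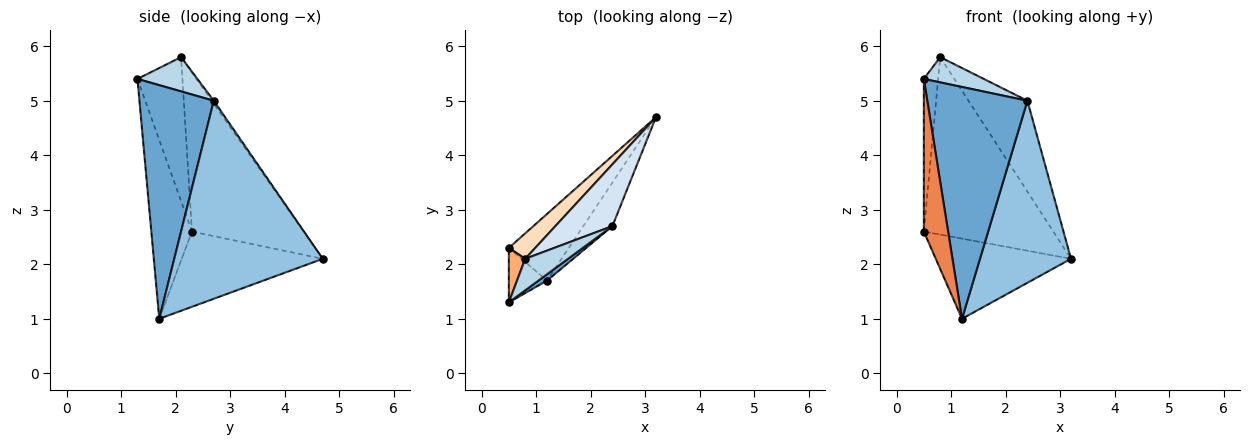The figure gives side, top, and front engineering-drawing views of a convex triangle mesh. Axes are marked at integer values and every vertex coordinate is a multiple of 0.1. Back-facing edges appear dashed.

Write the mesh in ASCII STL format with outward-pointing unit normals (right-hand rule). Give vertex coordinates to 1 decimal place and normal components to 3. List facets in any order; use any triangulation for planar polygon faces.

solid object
 facet normal 0.596 -0.803 0.022
  outer loop
   vertex 2.4 2.7 5.0
   vertex 0.5 1.3 5.4
   vertex 1.2 1.7 1.0
  endloop
 endfacet
 facet normal 0.846 -0.518 -0.124
  outer loop
   vertex 2.4 2.7 5.0
   vertex 1.2 1.7 1.0
   vertex 3.2 4.7 2.1
  endloop
 endfacet
 facet normal 0.530 -0.530 0.662
  outer loop
   vertex 2.4 2.7 5.0
   vertex 0.8 2.1 5.8
   vertex 0.5 1.3 5.4
  endloop
 endfacet
 facet normal -0.029 0.827 0.562
  outer loop
   vertex 2.4 2.7 5.0
   vertex 3.2 4.7 2.1
   vertex 0.8 2.1 5.8
  endloop
 endfacet
 facet normal -0.844 -0.505 -0.180
  outer loop
   vertex 0.5 2.3 2.6
   vertex 1.2 1.7 1.0
   vertex 0.5 1.3 5.4
  endloop
 endfacet
 facet normal -0.947 0.301 0.108
  outer loop
   vertex 0.5 2.3 2.6
   vertex 0.5 1.3 5.4
   vertex 0.8 2.1 5.8
  endloop
 endfacet
 facet normal -0.626 0.600 -0.499
  outer loop
   vertex 0.5 2.3 2.6
   vertex 3.2 4.7 2.1
   vertex 1.2 1.7 1.0
  endloop
 endfacet
 facet normal -0.649 0.753 0.108
  outer loop
   vertex 0.5 2.3 2.6
   vertex 0.8 2.1 5.8
   vertex 3.2 4.7 2.1
  endloop
 endfacet
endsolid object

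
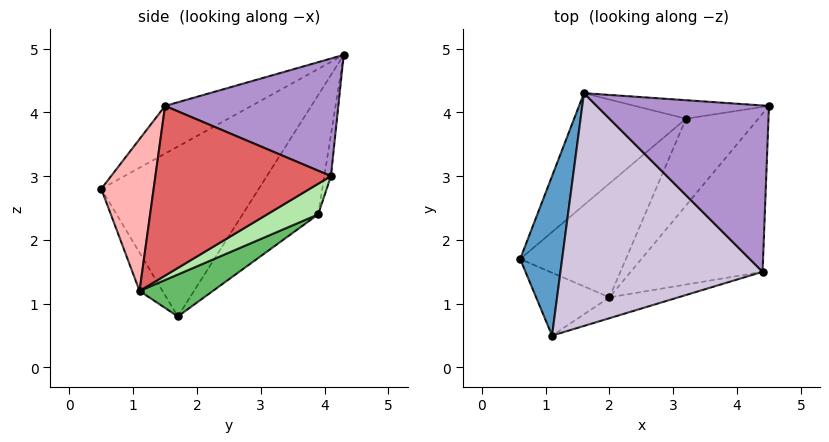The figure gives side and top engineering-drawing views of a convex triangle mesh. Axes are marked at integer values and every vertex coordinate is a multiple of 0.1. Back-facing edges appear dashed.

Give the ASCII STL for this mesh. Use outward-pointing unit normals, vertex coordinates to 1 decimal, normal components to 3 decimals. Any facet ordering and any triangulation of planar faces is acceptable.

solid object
 facet normal -0.971 -0.005 0.240
  outer loop
   vertex 1.1 0.5 2.8
   vertex 1.6 4.3 4.9
   vertex 0.6 1.7 0.8
  endloop
 endfacet
 facet normal -0.238 -0.858 -0.455
  outer loop
   vertex 2.0 1.1 1.2
   vertex 1.1 0.5 2.8
   vertex 0.6 1.7 0.8
  endloop
 endfacet
 facet normal -0.432 0.806 -0.405
  outer loop
   vertex 3.2 3.9 2.4
   vertex 0.6 1.7 0.8
   vertex 1.6 4.3 4.9
  endloop
 endfacet
 facet normal -0.060 0.979 -0.195
  outer loop
   vertex 3.2 3.9 2.4
   vertex 1.6 4.3 4.9
   vertex 4.5 4.1 3.0
  endloop
 endfacet
 facet normal 0.358 0.234 -0.904
  outer loop
   vertex 3.2 3.9 2.4
   vertex 2.0 1.1 1.2
   vertex 0.6 1.7 0.8
  endloop
 endfacet
 facet normal 0.380 0.222 -0.898
  outer loop
   vertex 3.2 3.9 2.4
   vertex 4.5 4.1 3.0
   vertex 2.0 1.1 1.2
  endloop
 endfacet
 facet normal 0.758 -0.278 -0.589
  outer loop
   vertex 4.4 1.5 4.1
   vertex 2.0 1.1 1.2
   vertex 4.5 4.1 3.0
  endloop
 endfacet
 facet normal 0.342 -0.927 -0.155
  outer loop
   vertex 4.4 1.5 4.1
   vertex 1.1 0.5 2.8
   vertex 2.0 1.1 1.2
  endloop
 endfacet
 facet normal 0.536 0.311 0.785
  outer loop
   vertex 4.4 1.5 4.1
   vertex 4.5 4.1 3.0
   vertex 1.6 4.3 4.9
  endloop
 endfacet
 facet normal -0.205 -0.453 0.868
  outer loop
   vertex 4.4 1.5 4.1
   vertex 1.6 4.3 4.9
   vertex 1.1 0.5 2.8
  endloop
 endfacet
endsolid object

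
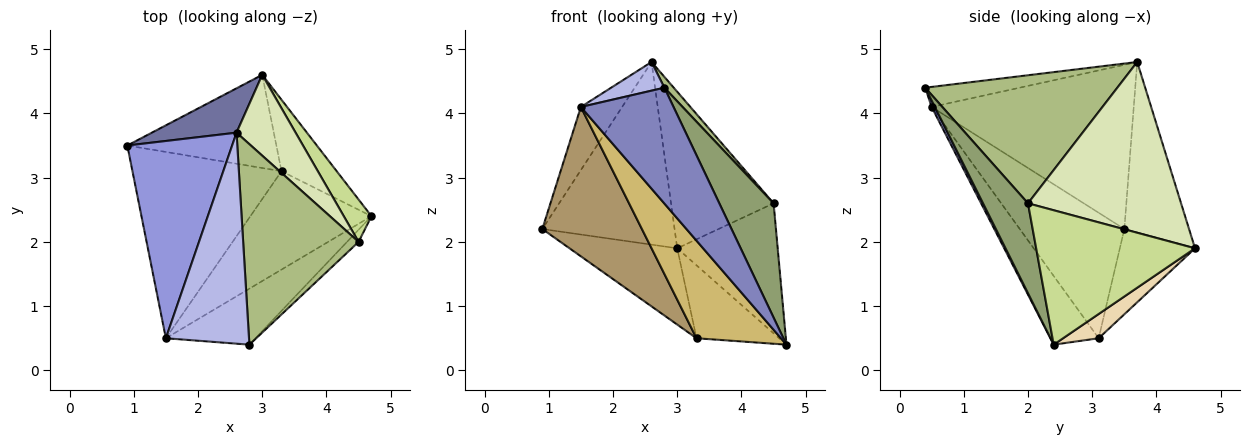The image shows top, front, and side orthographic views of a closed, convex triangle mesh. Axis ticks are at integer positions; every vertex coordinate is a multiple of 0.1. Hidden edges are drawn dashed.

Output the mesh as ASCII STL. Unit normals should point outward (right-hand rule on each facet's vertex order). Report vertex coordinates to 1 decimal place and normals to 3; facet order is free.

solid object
 facet normal -0.429 0.878 0.213
  outer loop
   vertex 3.0 4.6 1.9
   vertex 0.9 3.5 2.2
   vertex 2.6 3.7 4.8
  endloop
 endfacet
 facet normal 0.031 -0.900 -0.435
  outer loop
   vertex 1.5 0.5 4.1
   vertex 4.7 2.4 0.4
   vertex 2.8 0.4 4.4
  endloop
 endfacet
 facet normal -0.831 0.170 0.530
  outer loop
   vertex 1.5 0.5 4.1
   vertex 2.6 3.7 4.8
   vertex 0.9 3.5 2.2
  endloop
 endfacet
 facet normal -0.232 -0.131 0.964
  outer loop
   vertex 1.5 0.5 4.1
   vertex 2.8 0.4 4.4
   vertex 2.6 3.7 4.8
  endloop
 endfacet
 facet normal 0.636 -0.768 -0.082
  outer loop
   vertex 4.5 2.0 2.6
   vertex 2.8 0.4 4.4
   vertex 4.7 2.4 0.4
  endloop
 endfacet
 facet normal 0.742 -0.036 0.669
  outer loop
   vertex 4.5 2.0 2.6
   vertex 2.6 3.7 4.8
   vertex 2.8 0.4 4.4
  endloop
 endfacet
 facet normal 0.833 0.527 0.171
  outer loop
   vertex 4.5 2.0 2.6
   vertex 4.7 2.4 0.4
   vertex 3.0 4.6 1.9
  endloop
 endfacet
 facet normal 0.798 0.535 0.276
  outer loop
   vertex 4.5 2.0 2.6
   vertex 3.0 4.6 1.9
   vertex 2.6 3.7 4.8
  endloop
 endfacet
 facet normal -0.549 -0.523 -0.652
  outer loop
   vertex 3.3 3.1 0.5
   vertex 1.5 0.5 4.1
   vertex 0.9 3.5 2.2
  endloop
 endfacet
 facet normal -0.374 -0.653 -0.659
  outer loop
   vertex 3.3 3.1 0.5
   vertex 4.7 2.4 0.4
   vertex 1.5 0.5 4.1
  endloop
 endfacet
 facet normal -0.405 0.579 -0.708
  outer loop
   vertex 3.3 3.1 0.5
   vertex 0.9 3.5 2.2
   vertex 3.0 4.6 1.9
  endloop
 endfacet
 facet normal 0.294 0.683 -0.669
  outer loop
   vertex 3.3 3.1 0.5
   vertex 3.0 4.6 1.9
   vertex 4.7 2.4 0.4
  endloop
 endfacet
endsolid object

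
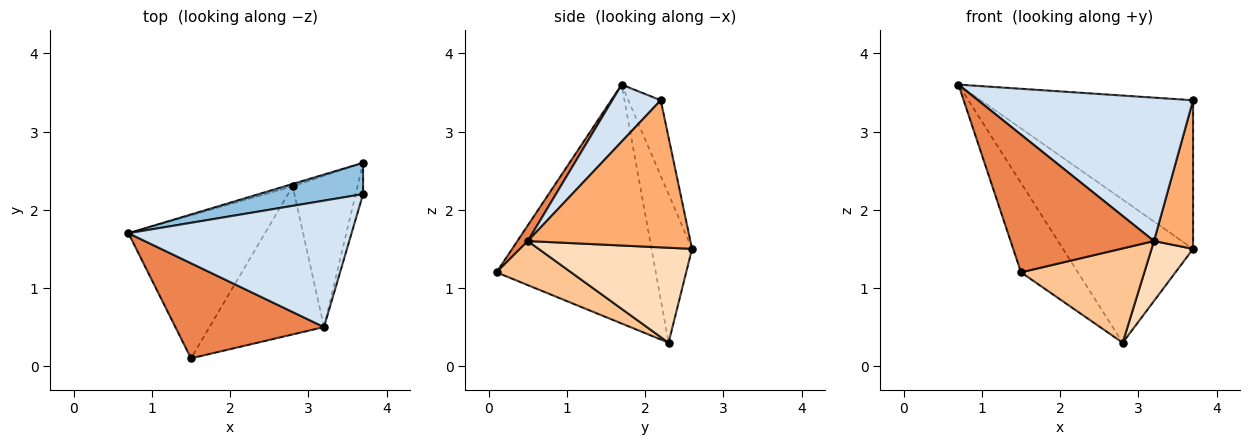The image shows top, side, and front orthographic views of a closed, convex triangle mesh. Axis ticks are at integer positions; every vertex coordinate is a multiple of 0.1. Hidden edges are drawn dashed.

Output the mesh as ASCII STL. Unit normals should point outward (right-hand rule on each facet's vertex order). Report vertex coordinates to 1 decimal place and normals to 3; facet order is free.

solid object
 facet normal -0.829 0.296 -0.474
  outer loop
   vertex 2.8 2.3 0.3
   vertex 1.5 0.1 1.2
   vertex 0.7 1.7 3.6
  endloop
 endfacet
 facet normal -0.148 0.968 0.204
  outer loop
   vertex 3.7 2.6 1.5
   vertex 0.7 1.7 3.6
   vertex 3.7 2.2 3.4
  endloop
 endfacet
 facet normal -0.297 0.955 -0.016
  outer loop
   vertex 3.7 2.6 1.5
   vertex 2.8 2.3 0.3
   vertex 0.7 1.7 3.6
  endloop
 endfacet
 facet normal 0.167 -0.740 0.652
  outer loop
   vertex 3.2 0.5 1.6
   vertex 3.7 2.2 3.4
   vertex 0.7 1.7 3.6
  endloop
 endfacet
 facet normal 0.060 -0.821 0.567
  outer loop
   vertex 3.2 0.5 1.6
   vertex 0.7 1.7 3.6
   vertex 1.5 0.1 1.2
  endloop
 endfacet
 facet normal 0.971 -0.234 -0.049
  outer loop
   vertex 3.2 0.5 1.6
   vertex 3.7 2.6 1.5
   vertex 3.7 2.2 3.4
  endloop
 endfacet
 facet normal 0.309 -0.511 -0.802
  outer loop
   vertex 3.2 0.5 1.6
   vertex 1.5 0.1 1.2
   vertex 2.8 2.3 0.3
  endloop
 endfacet
 facet normal 0.806 -0.218 -0.550
  outer loop
   vertex 3.2 0.5 1.6
   vertex 2.8 2.3 0.3
   vertex 3.7 2.6 1.5
  endloop
 endfacet
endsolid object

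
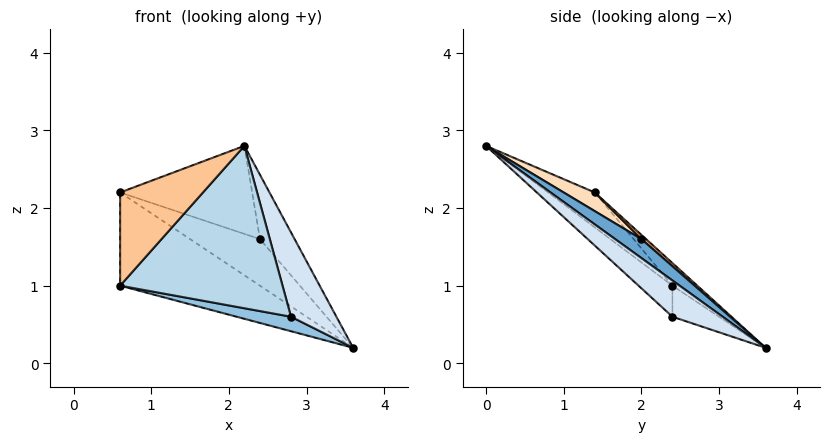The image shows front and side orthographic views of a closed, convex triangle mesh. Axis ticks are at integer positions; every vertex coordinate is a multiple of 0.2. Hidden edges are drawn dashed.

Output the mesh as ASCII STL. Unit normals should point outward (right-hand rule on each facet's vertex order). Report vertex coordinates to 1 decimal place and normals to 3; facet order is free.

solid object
 facet normal 0.347 0.457 0.819
  outer loop
   vertex 2.4 2.0 1.6
   vertex 2.2 0.0 2.8
   vertex 3.6 3.6 0.2
  endloop
 endfacet
 facet normal -0.175 -0.204 -0.963
  outer loop
   vertex 2.8 2.4 0.6
   vertex 0.6 2.4 1.0
   vertex 3.6 3.6 0.2
  endloop
 endfacet
 facet normal -0.136 -0.651 -0.747
  outer loop
   vertex 2.8 2.4 0.6
   vertex 2.2 0.0 2.8
   vertex 0.6 2.4 1.0
  endloop
 endfacet
 facet normal 0.655 -0.593 -0.468
  outer loop
   vertex 2.8 2.4 0.6
   vertex 3.6 3.6 0.2
   vertex 2.2 0.0 2.8
  endloop
 endfacet
 facet normal -0.135 0.761 0.634
  outer loop
   vertex 0.6 1.4 2.2
   vertex 3.6 3.6 0.2
   vertex 0.6 2.4 1.0
  endloop
 endfacet
 facet normal 0.043 0.640 0.768
  outer loop
   vertex 0.6 1.4 2.2
   vertex 2.4 2.0 1.6
   vertex 3.6 3.6 0.2
  endloop
 endfacet
 facet normal -0.397 -0.705 -0.588
  outer loop
   vertex 0.6 1.4 2.2
   vertex 0.6 2.4 1.0
   vertex 2.2 0.0 2.8
  endloop
 endfacet
 facet normal 0.118 0.502 0.857
  outer loop
   vertex 0.6 1.4 2.2
   vertex 2.2 0.0 2.8
   vertex 2.4 2.0 1.6
  endloop
 endfacet
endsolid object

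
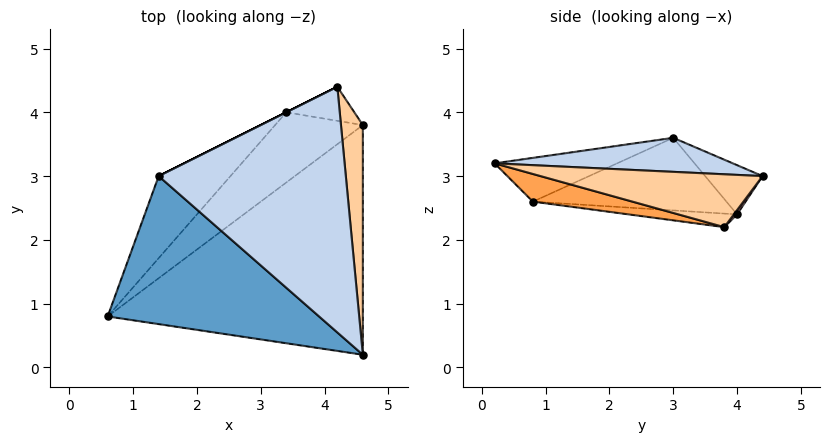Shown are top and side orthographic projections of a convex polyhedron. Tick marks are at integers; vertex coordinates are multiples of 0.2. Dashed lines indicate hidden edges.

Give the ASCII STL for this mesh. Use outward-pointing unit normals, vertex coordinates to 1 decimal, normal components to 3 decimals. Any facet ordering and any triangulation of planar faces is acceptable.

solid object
 facet normal -0.190 -0.348 0.918
  outer loop
   vertex 1.4 3.0 3.6
   vertex 0.6 0.8 2.6
   vertex 4.6 0.2 3.2
  endloop
 endfacet
 facet normal 0.179 0.064 0.982
  outer loop
   vertex 1.4 3.0 3.6
   vertex 4.6 0.2 3.2
   vertex 4.2 4.4 3.0
  endloop
 endfacet
 facet normal 0.104 -0.266 -0.958
  outer loop
   vertex 4.6 3.8 2.2
   vertex 4.6 0.2 3.2
   vertex 0.6 0.8 2.6
  endloop
 endfacet
 facet normal 0.919 0.106 0.380
  outer loop
   vertex 4.6 3.8 2.2
   vertex 4.2 4.4 3.0
   vertex 4.6 0.2 3.2
  endloop
 endfacet
 facet normal -0.616 0.501 -0.609
  outer loop
   vertex 3.4 4.0 2.4
   vertex 0.6 0.8 2.6
   vertex 1.4 3.0 3.6
  endloop
 endfacet
 facet normal -0.152 0.072 -0.986
  outer loop
   vertex 3.4 4.0 2.4
   vertex 4.6 3.8 2.2
   vertex 0.6 0.8 2.6
  endloop
 endfacet
 facet normal -0.447 0.894 0.000
  outer loop
   vertex 3.4 4.0 2.4
   vertex 1.4 3.0 3.6
   vertex 4.2 4.4 3.0
  endloop
 endfacet
 facet normal 0.037 0.808 -0.588
  outer loop
   vertex 3.4 4.0 2.4
   vertex 4.2 4.4 3.0
   vertex 4.6 3.8 2.2
  endloop
 endfacet
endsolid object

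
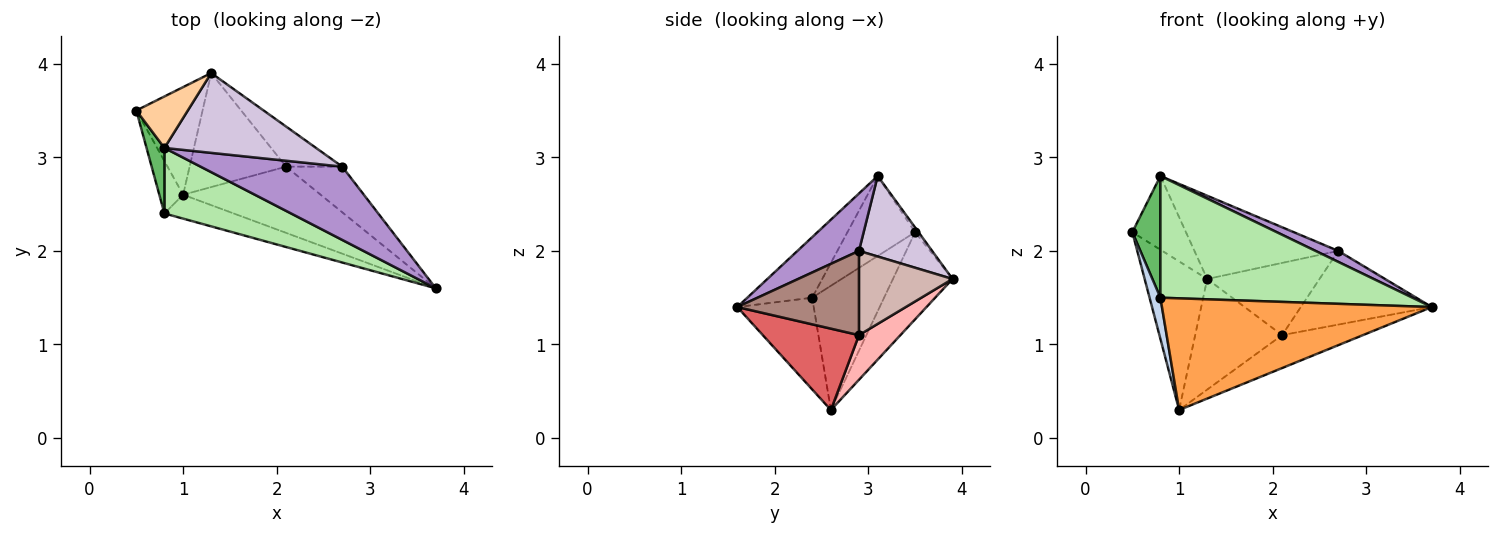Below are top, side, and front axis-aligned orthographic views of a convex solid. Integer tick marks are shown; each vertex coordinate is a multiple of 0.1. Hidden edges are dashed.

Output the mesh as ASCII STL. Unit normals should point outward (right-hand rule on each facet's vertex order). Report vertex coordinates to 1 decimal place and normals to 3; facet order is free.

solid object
 facet normal -0.611 0.641 -0.464
  outer loop
   vertex 1.0 2.6 0.3
   vertex 0.5 3.5 2.2
   vertex 1.3 3.9 1.7
  endloop
 endfacet
 facet normal -0.972 -0.146 -0.186
  outer loop
   vertex 0.8 2.4 1.5
   vertex 0.5 3.5 2.2
   vertex 1.0 2.6 0.3
  endloop
 endfacet
 facet normal -0.267 -0.942 -0.202
  outer loop
   vertex 0.8 2.4 1.5
   vertex 1.0 2.6 0.3
   vertex 3.7 1.6 1.4
  endloop
 endfacet
 facet normal -0.052 0.819 0.572
  outer loop
   vertex 0.8 3.1 2.8
   vertex 1.3 3.9 1.7
   vertex 0.5 3.5 2.2
  endloop
 endfacet
 facet normal -0.905 -0.375 0.202
  outer loop
   vertex 0.8 3.1 2.8
   vertex 0.5 3.5 2.2
   vertex 0.8 2.4 1.5
  endloop
 endfacet
 facet normal -0.221 -0.859 0.462
  outer loop
   vertex 0.8 3.1 2.8
   vertex 0.8 2.4 1.5
   vertex 3.7 1.6 1.4
  endloop
 endfacet
 facet normal 0.468 0.394 -0.791
  outer loop
   vertex 2.1 2.9 1.1
   vertex 3.7 1.6 1.4
   vertex 1.0 2.6 0.3
  endloop
 endfacet
 facet normal 0.315 0.661 -0.681
  outer loop
   vertex 2.1 2.9 1.1
   vertex 1.0 2.6 0.3
   vertex 1.3 3.9 1.7
  endloop
 endfacet
 facet normal 0.372 -0.137 0.918
  outer loop
   vertex 2.7 2.9 2.0
   vertex 0.8 3.1 2.8
   vertex 3.7 1.6 1.4
  endloop
 endfacet
 facet normal 0.345 0.678 0.650
  outer loop
   vertex 2.7 2.9 2.0
   vertex 1.3 3.9 1.7
   vertex 0.8 3.1 2.8
  endloop
 endfacet
 facet normal 0.620 0.667 -0.413
  outer loop
   vertex 2.7 2.9 2.0
   vertex 3.7 1.6 1.4
   vertex 2.1 2.9 1.1
  endloop
 endfacet
 facet normal 0.589 0.707 -0.393
  outer loop
   vertex 2.7 2.9 2.0
   vertex 2.1 2.9 1.1
   vertex 1.3 3.9 1.7
  endloop
 endfacet
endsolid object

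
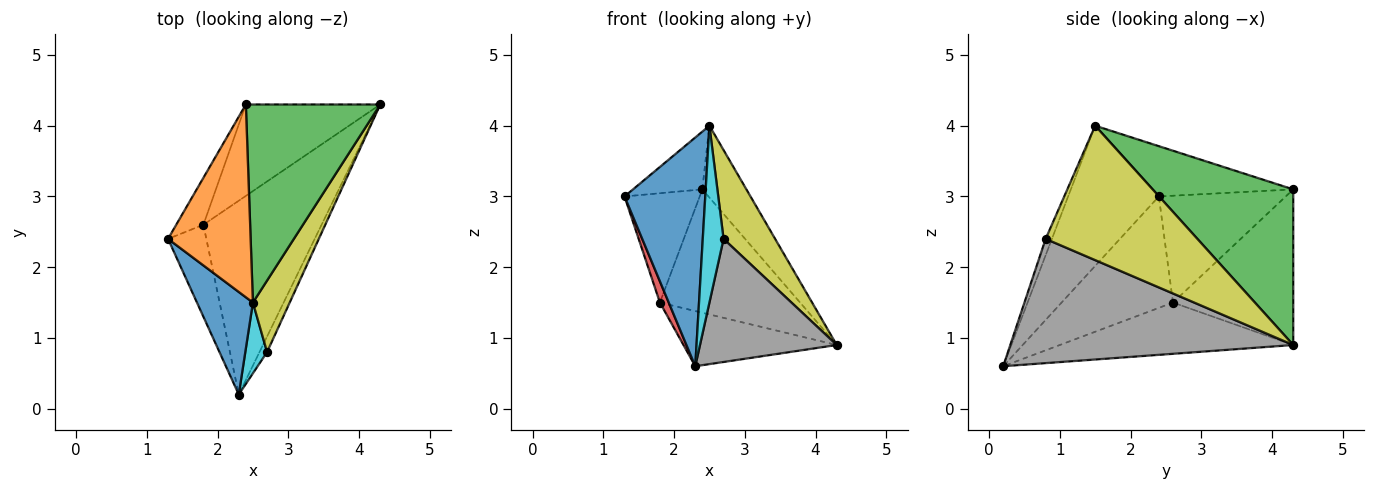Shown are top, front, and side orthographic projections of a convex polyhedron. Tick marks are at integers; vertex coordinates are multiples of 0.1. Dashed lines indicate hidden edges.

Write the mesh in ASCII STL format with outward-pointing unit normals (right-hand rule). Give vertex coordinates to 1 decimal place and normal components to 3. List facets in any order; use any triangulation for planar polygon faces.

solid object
 facet normal -0.716 -0.637 0.286
  outer loop
   vertex 2.5 1.5 4.0
   vertex 1.3 2.4 3.0
   vertex 2.3 0.2 0.6
  endloop
 endfacet
 facet normal -0.504 0.248 0.828
  outer loop
   vertex 2.4 4.3 3.1
   vertex 1.3 2.4 3.0
   vertex 2.5 1.5 4.0
  endloop
 endfacet
 facet normal 0.736 0.231 0.636
  outer loop
   vertex 2.4 4.3 3.1
   vertex 2.5 1.5 4.0
   vertex 4.3 4.3 0.9
  endloop
 endfacet
 facet normal -0.943 -0.075 -0.324
  outer loop
   vertex 1.8 2.6 1.5
   vertex 2.3 0.2 0.6
   vertex 1.3 2.4 3.0
  endloop
 endfacet
 facet normal -0.385 0.253 -0.888
  outer loop
   vertex 1.8 2.6 1.5
   vertex 4.3 4.3 0.9
   vertex 2.3 0.2 0.6
  endloop
 endfacet
 facet normal -0.840 0.498 -0.214
  outer loop
   vertex 1.8 2.6 1.5
   vertex 1.3 2.4 3.0
   vertex 2.4 4.3 3.1
  endloop
 endfacet
 facet normal -0.568 0.662 -0.490
  outer loop
   vertex 1.8 2.6 1.5
   vertex 2.4 4.3 3.1
   vertex 4.3 4.3 0.9
  endloop
 endfacet
 facet normal 0.899 -0.435 -0.055
  outer loop
   vertex 2.7 0.8 2.4
   vertex 2.3 0.2 0.6
   vertex 4.3 4.3 0.9
  endloop
 endfacet
 facet normal 0.917 -0.311 0.251
  outer loop
   vertex 2.7 0.8 2.4
   vertex 4.3 4.3 0.9
   vertex 2.5 1.5 4.0
  endloop
 endfacet
 facet normal -0.268 -0.894 0.358
  outer loop
   vertex 2.7 0.8 2.4
   vertex 2.5 1.5 4.0
   vertex 2.3 0.2 0.6
  endloop
 endfacet
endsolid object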